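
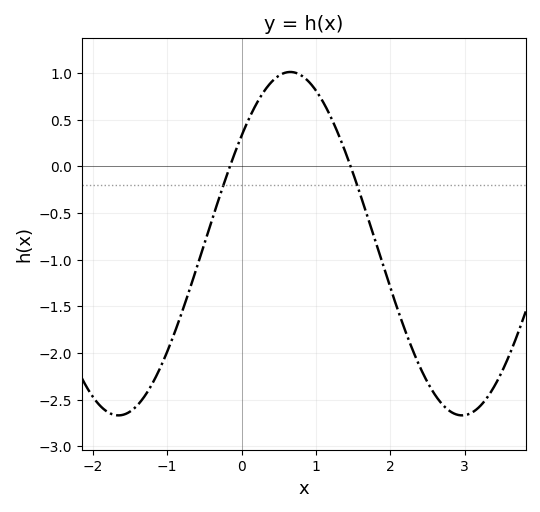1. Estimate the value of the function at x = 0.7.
1.01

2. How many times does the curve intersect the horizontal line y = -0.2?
2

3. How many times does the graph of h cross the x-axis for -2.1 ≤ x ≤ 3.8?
2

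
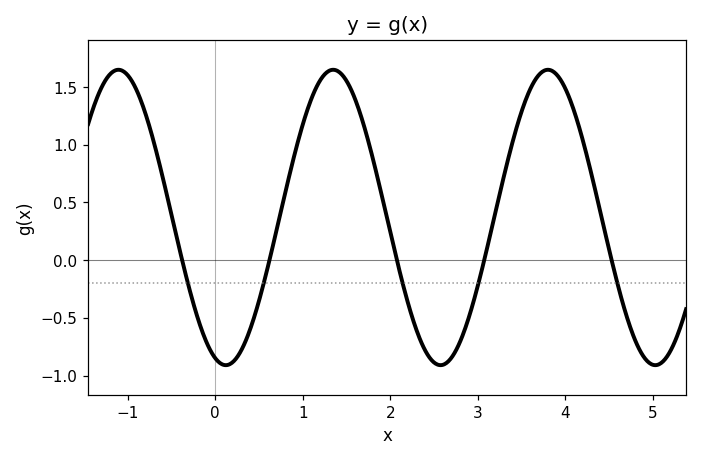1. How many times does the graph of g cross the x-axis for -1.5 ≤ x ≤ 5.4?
5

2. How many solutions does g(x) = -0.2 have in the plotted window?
5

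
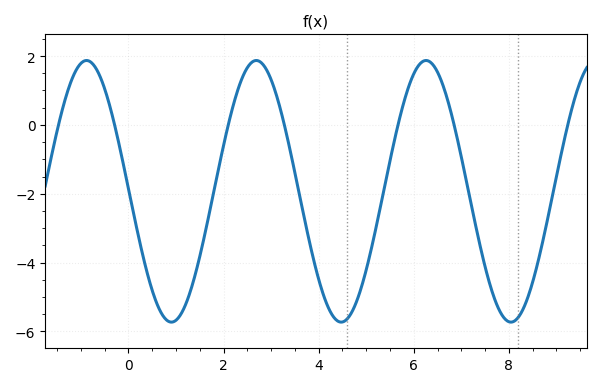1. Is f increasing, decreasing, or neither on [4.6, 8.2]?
neither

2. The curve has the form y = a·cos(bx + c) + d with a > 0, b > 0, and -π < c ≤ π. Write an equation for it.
y = 3.8cos(1.76x + 1.55) - 1.93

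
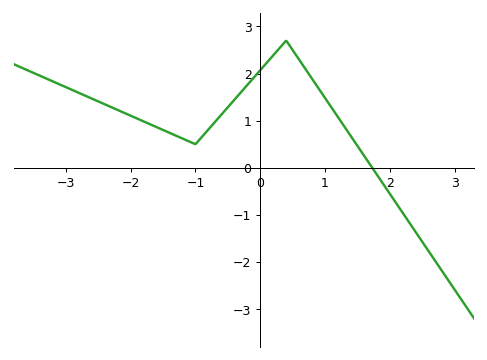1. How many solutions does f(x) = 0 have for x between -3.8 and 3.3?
1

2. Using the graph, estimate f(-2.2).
1.23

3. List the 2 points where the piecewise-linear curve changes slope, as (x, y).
(-1, 0.5); (0.4, 2.7)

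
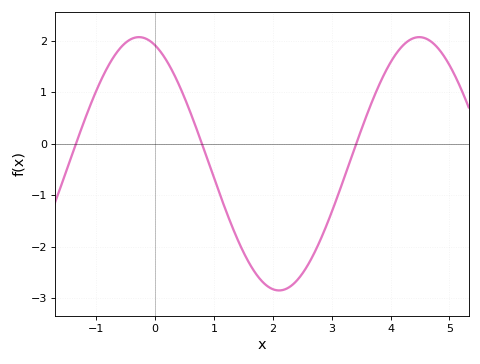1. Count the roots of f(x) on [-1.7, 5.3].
3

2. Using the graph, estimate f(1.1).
-1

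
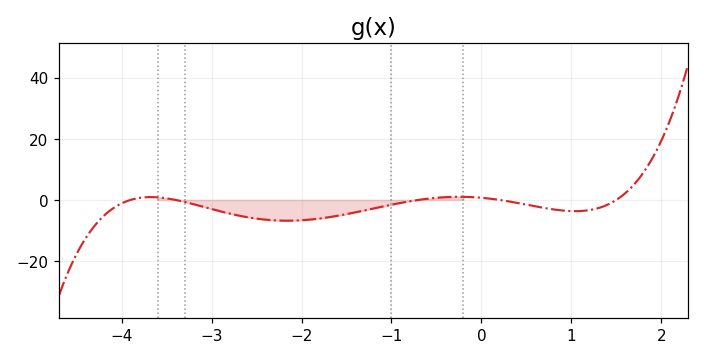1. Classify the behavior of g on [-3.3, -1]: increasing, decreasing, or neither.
neither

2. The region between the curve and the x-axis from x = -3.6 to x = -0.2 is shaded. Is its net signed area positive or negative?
negative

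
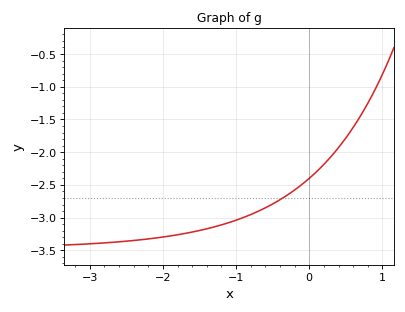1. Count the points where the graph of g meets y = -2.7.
1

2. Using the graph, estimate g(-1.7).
-3.25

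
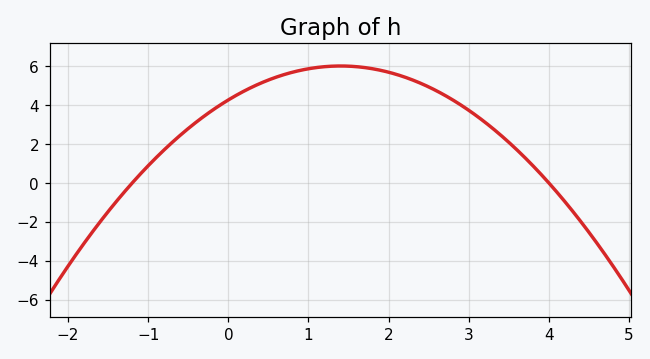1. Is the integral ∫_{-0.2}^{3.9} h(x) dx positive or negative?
positive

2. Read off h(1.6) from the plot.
5.98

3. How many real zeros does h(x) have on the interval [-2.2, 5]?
2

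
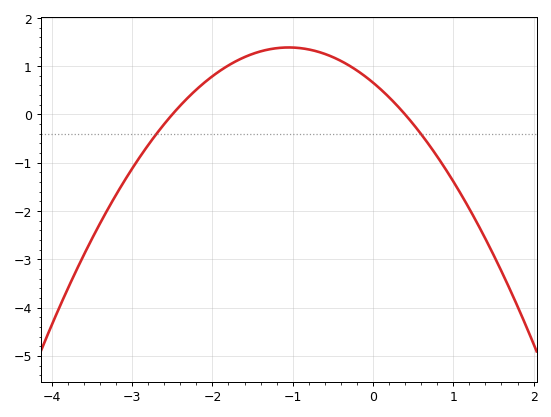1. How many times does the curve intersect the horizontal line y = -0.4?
2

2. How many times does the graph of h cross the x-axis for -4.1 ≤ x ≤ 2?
2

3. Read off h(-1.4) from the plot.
1.31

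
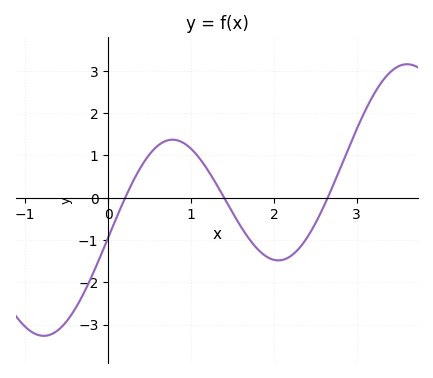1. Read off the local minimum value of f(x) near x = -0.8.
-3.26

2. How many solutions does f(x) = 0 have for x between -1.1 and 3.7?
3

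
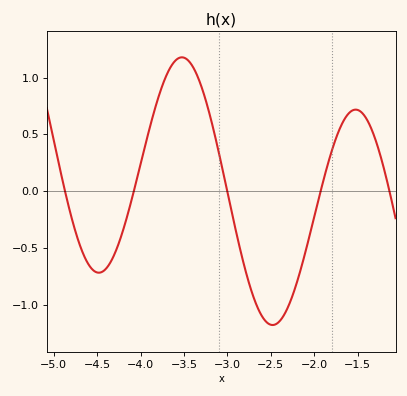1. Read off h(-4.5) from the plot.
-0.7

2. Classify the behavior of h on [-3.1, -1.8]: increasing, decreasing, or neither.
neither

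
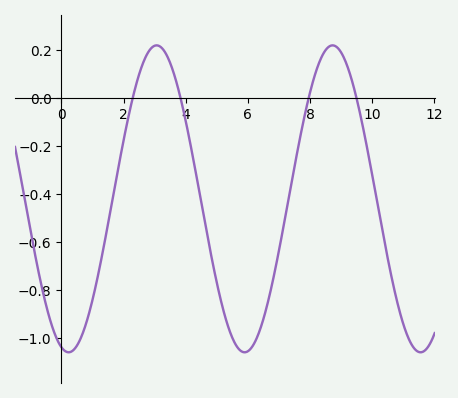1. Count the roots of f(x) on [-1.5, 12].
4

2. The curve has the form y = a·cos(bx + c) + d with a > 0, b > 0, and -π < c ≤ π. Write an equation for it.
y = 0.64cos(1.11x + 2.88) - 0.42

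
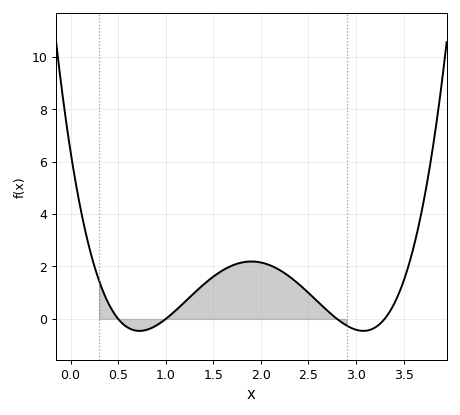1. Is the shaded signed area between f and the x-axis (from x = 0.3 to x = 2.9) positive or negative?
positive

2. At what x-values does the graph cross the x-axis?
0.5, 1, 2.8, 3.3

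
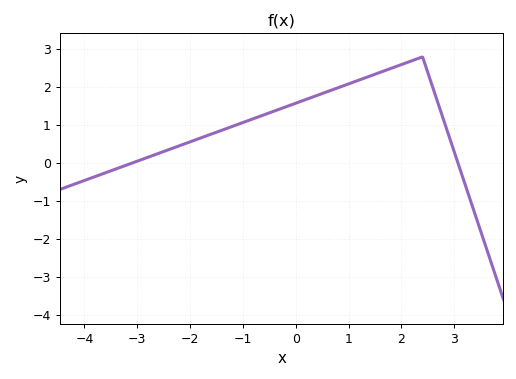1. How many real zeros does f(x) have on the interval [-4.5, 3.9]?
2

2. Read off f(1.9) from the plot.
2.55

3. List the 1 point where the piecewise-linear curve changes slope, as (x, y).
(2.4, 2.8)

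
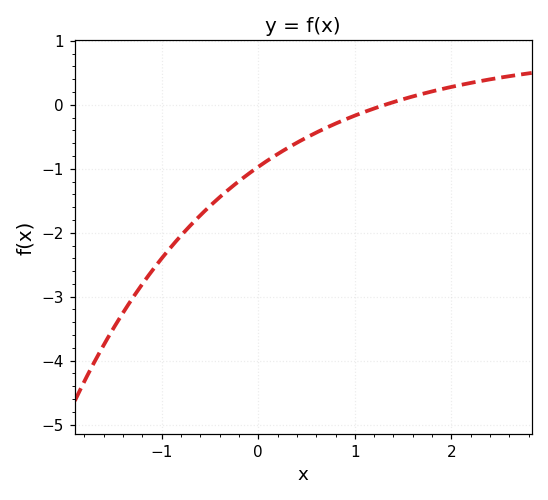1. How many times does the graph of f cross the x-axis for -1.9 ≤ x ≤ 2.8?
1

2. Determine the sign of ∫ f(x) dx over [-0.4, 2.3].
negative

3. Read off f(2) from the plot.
0.279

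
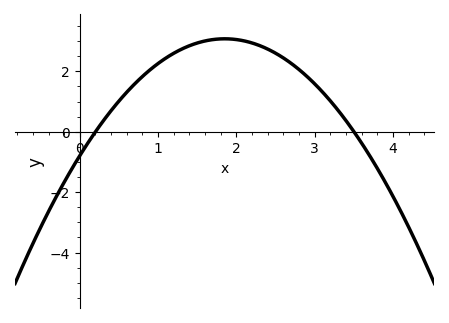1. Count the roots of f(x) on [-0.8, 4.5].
2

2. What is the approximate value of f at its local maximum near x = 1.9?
3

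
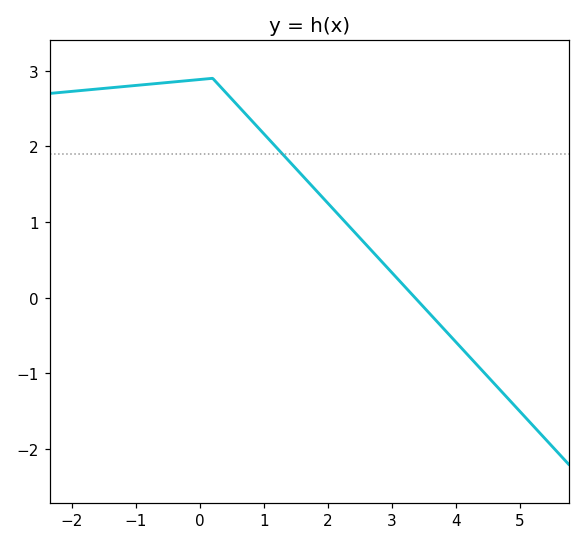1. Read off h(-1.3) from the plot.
2.78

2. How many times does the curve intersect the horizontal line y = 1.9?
1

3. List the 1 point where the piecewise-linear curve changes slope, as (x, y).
(0.2, 2.9)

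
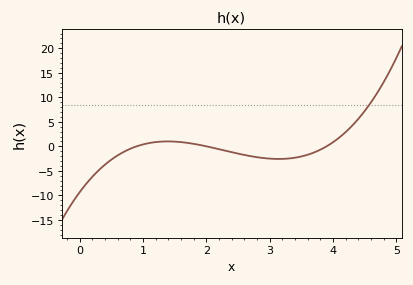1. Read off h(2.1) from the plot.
-0.5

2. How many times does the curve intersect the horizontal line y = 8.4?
1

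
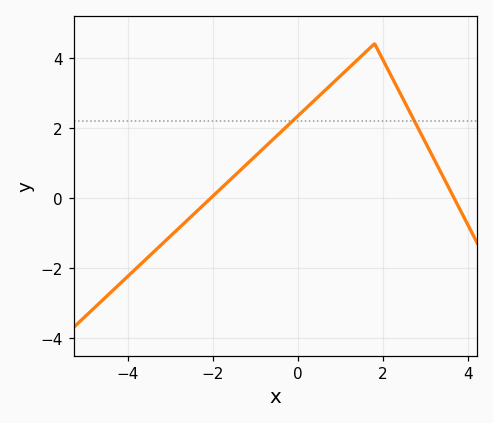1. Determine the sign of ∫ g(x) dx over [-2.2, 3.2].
positive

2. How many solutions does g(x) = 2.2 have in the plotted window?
2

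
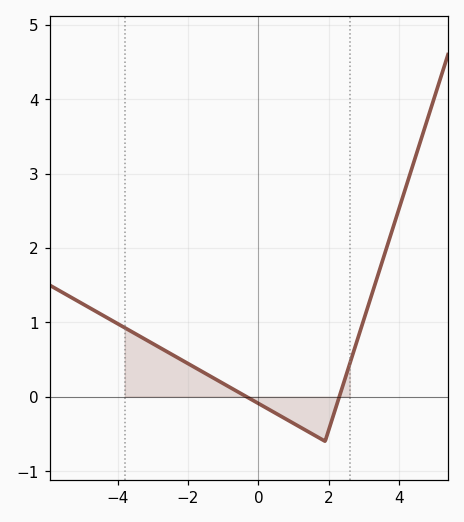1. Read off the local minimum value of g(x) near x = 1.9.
-0.6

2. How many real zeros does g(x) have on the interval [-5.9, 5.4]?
2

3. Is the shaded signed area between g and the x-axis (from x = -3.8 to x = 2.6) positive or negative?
positive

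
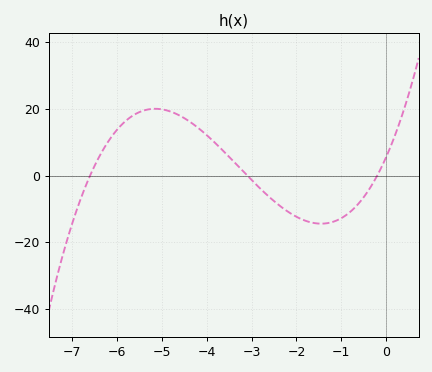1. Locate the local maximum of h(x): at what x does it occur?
-5.15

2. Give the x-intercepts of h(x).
-6.6, -3.1, -0.2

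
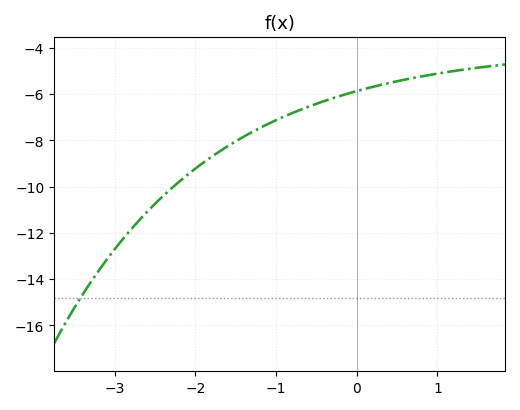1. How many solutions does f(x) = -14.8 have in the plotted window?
1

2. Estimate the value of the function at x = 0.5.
-5.44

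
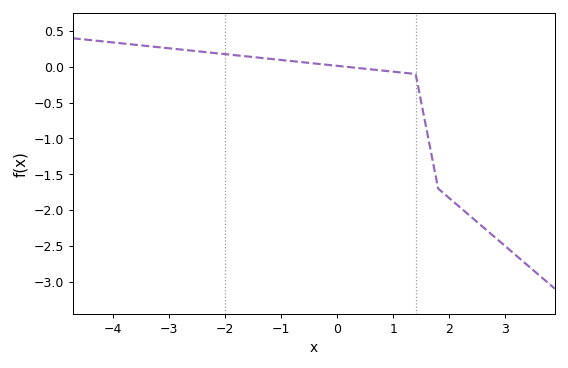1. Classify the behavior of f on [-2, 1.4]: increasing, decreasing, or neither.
decreasing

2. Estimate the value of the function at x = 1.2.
-0.1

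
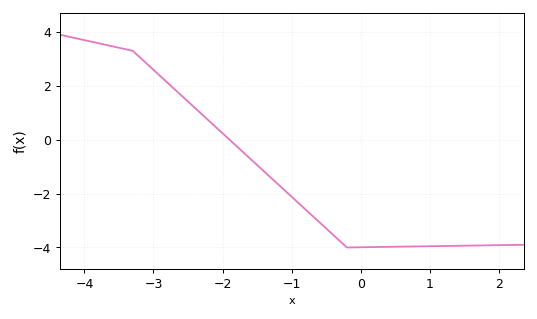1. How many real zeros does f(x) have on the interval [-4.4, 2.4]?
1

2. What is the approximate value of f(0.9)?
-3.96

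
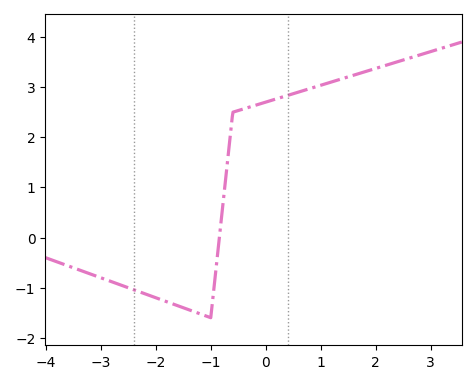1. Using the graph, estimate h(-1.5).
-1.4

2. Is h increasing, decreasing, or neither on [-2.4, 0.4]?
neither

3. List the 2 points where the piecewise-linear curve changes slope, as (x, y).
(-1, -1.6); (-0.6, 2.5)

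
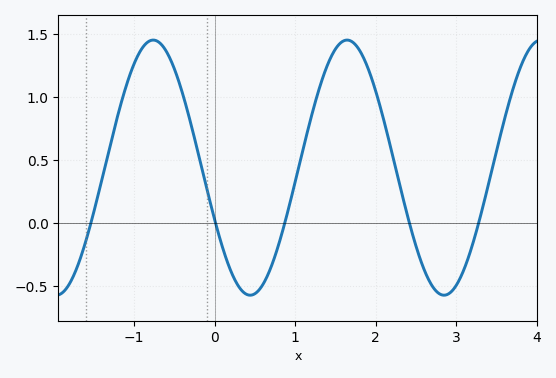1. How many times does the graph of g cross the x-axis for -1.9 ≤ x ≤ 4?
5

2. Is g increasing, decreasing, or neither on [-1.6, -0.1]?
neither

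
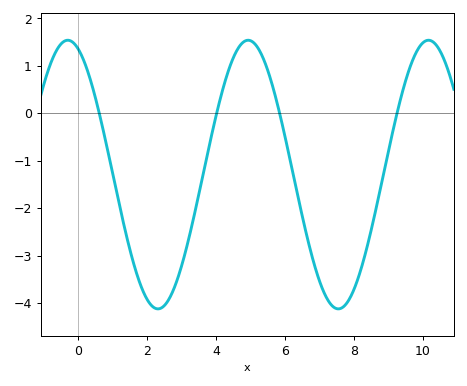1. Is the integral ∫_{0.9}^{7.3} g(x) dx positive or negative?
negative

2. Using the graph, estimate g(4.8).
1.51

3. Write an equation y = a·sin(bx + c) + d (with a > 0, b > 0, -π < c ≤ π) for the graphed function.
y = 2.83sin(1.2x + 1.94) - 1.29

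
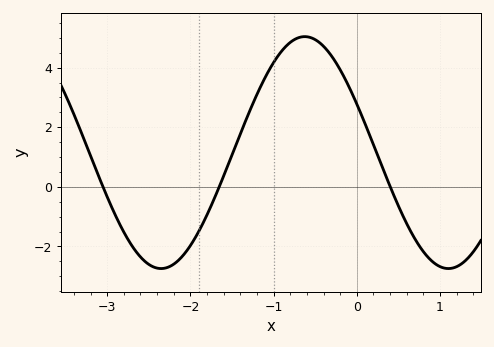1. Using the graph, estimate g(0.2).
1.41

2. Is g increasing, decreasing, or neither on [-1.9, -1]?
increasing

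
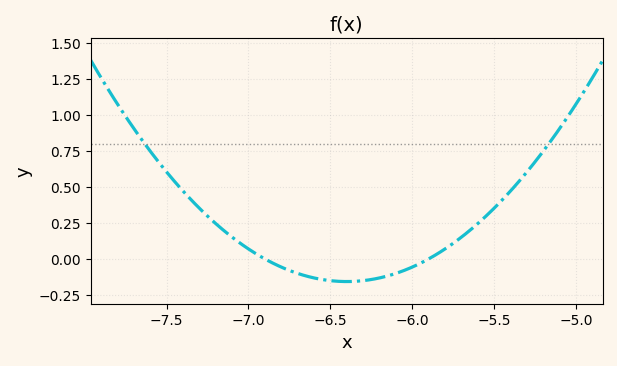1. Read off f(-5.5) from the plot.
0.36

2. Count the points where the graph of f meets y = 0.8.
2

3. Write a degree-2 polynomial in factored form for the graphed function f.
y = 0.63(x + 6.9)(x + 5.9)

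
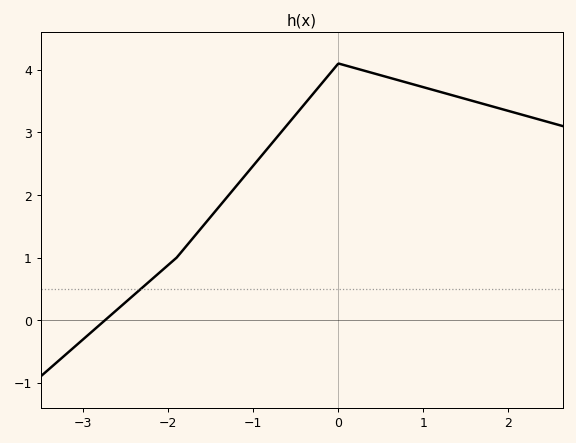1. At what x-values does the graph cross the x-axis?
-2.7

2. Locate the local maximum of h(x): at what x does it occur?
0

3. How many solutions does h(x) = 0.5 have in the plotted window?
1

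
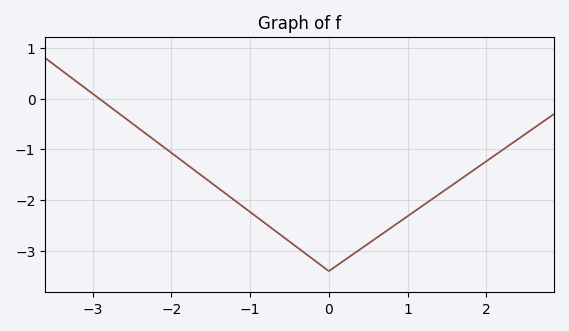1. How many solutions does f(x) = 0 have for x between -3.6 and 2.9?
1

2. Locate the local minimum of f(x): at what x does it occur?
0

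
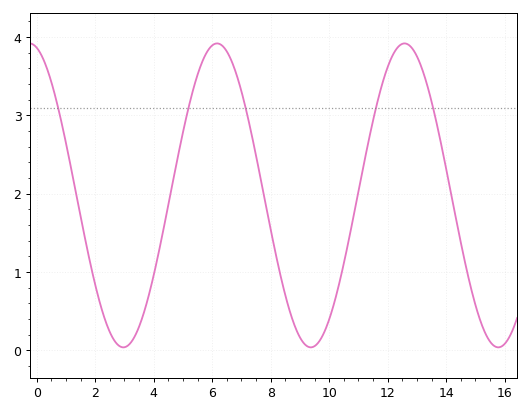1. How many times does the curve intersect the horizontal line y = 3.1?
5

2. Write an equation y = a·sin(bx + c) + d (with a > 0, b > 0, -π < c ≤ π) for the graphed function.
y = 1.94sin(0.98x + 1.81) + 1.98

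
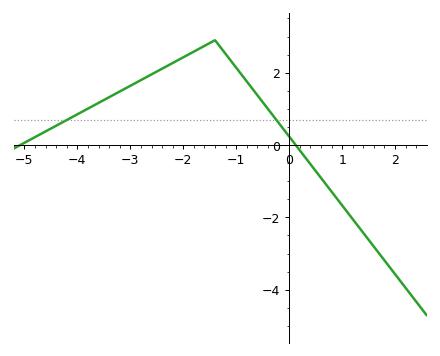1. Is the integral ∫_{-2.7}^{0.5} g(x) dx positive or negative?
positive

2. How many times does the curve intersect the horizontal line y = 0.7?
2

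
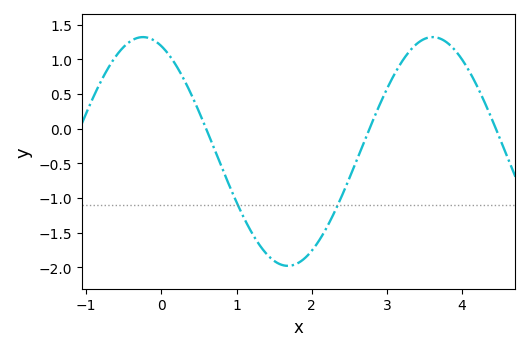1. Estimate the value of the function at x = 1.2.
-1.5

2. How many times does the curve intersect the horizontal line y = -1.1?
2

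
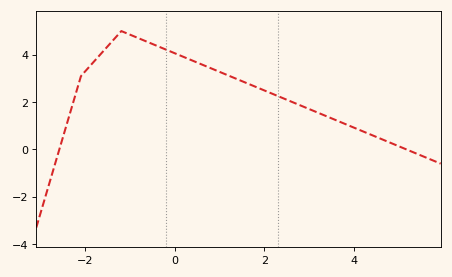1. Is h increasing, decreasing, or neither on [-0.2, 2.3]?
decreasing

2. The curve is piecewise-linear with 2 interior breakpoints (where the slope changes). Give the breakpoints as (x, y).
(-2.1, 3.1); (-1.2, 5)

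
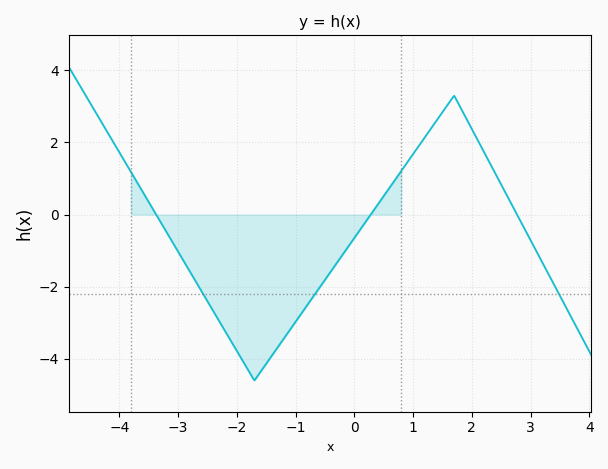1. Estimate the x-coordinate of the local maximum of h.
1.7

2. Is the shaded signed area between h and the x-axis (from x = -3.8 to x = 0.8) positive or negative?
negative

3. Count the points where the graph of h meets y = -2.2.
3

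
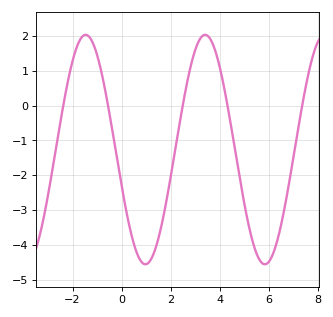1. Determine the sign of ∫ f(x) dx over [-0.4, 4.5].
negative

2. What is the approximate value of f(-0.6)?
0.183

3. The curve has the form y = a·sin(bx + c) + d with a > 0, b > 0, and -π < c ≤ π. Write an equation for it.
y = 3.29sin(1.29x - 2.82) - 1.26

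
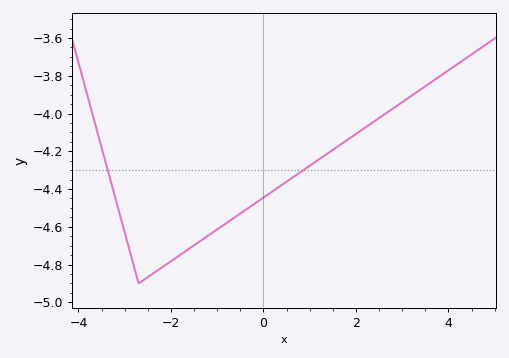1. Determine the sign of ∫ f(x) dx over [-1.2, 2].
negative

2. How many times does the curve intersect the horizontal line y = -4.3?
2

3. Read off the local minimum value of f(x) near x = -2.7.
-4.9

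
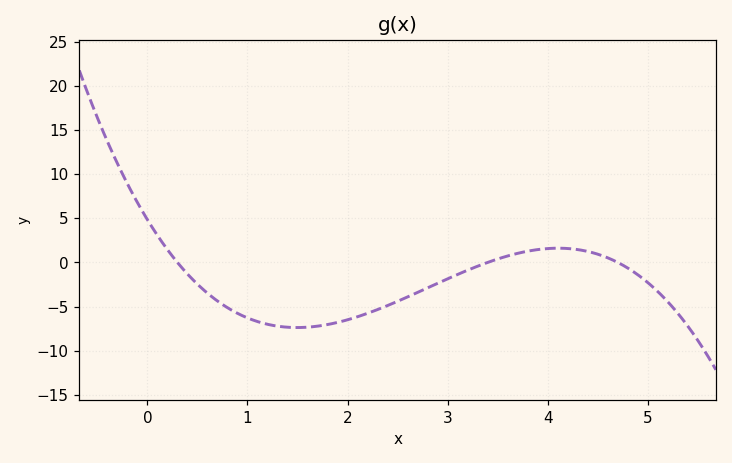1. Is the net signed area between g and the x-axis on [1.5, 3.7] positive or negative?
negative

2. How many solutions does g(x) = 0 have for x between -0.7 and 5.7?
3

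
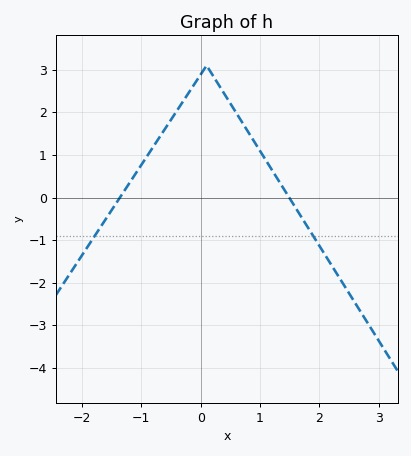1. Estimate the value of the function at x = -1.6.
-0.509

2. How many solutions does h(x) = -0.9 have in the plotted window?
2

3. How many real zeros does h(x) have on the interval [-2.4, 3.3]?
2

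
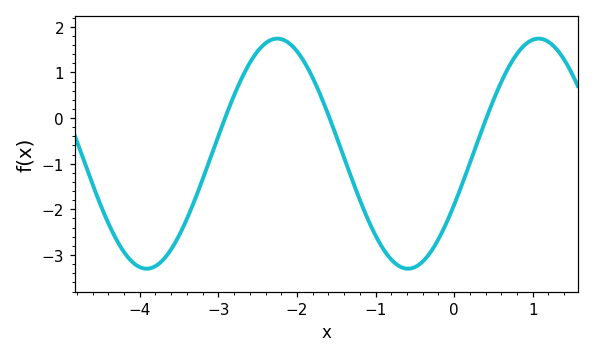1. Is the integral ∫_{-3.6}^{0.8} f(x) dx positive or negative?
negative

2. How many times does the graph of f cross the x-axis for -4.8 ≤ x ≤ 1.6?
3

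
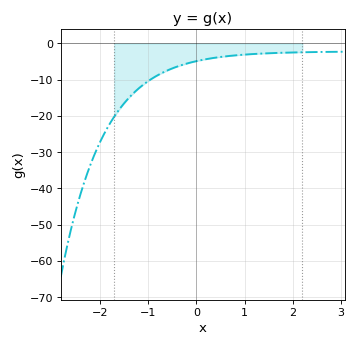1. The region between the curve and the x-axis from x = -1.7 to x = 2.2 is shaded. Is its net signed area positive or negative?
negative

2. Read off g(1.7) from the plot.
-2.61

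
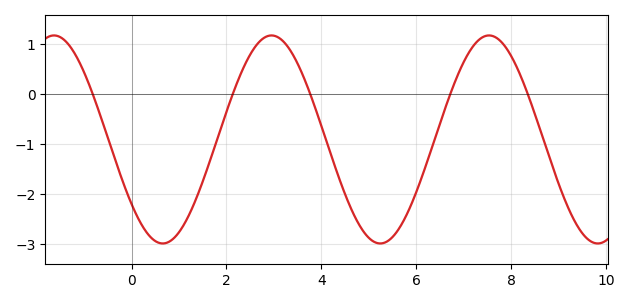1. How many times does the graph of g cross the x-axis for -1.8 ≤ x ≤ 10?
5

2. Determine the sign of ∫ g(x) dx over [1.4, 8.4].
negative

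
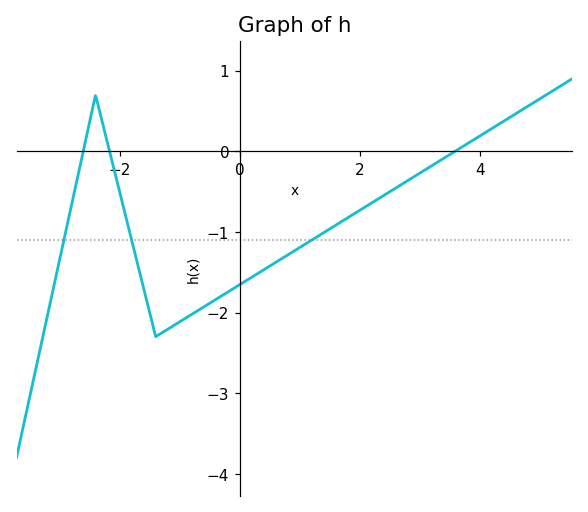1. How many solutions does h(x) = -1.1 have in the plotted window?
3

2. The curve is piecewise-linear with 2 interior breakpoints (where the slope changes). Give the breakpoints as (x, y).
(-2.4, 0.7); (-1.4, -2.3)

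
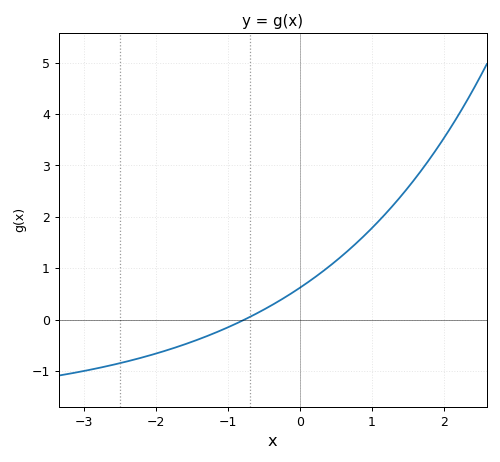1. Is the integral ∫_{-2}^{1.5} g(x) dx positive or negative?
positive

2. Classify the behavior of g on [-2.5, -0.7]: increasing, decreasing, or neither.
increasing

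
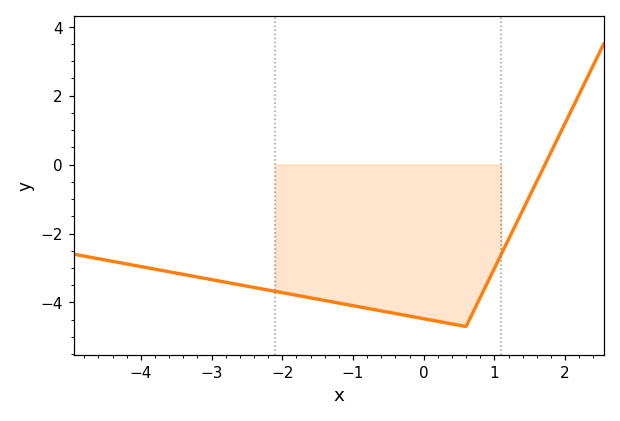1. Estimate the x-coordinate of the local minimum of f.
0.6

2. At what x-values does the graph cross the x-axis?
1.7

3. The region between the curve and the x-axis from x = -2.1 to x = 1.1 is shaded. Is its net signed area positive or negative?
negative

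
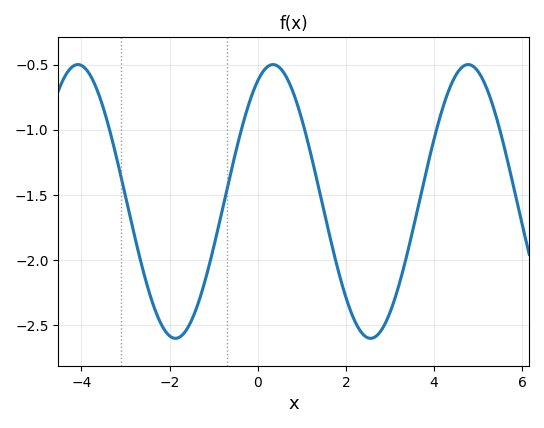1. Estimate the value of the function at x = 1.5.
-1.6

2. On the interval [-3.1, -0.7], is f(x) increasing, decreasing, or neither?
neither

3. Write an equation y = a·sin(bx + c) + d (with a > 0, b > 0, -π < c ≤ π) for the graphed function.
y = 1.05sin(1.4x + 1.1) - 1.55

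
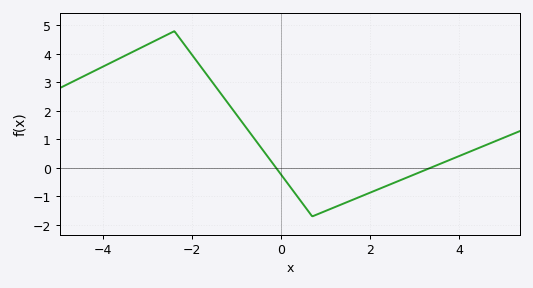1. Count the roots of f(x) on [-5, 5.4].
2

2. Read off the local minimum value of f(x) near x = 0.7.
-1.7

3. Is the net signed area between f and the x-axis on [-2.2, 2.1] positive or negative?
positive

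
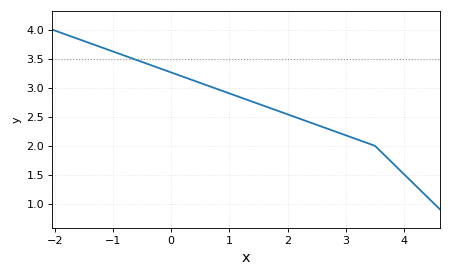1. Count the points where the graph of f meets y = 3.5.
1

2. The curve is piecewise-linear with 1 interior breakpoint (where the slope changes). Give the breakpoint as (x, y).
(3.5, 2)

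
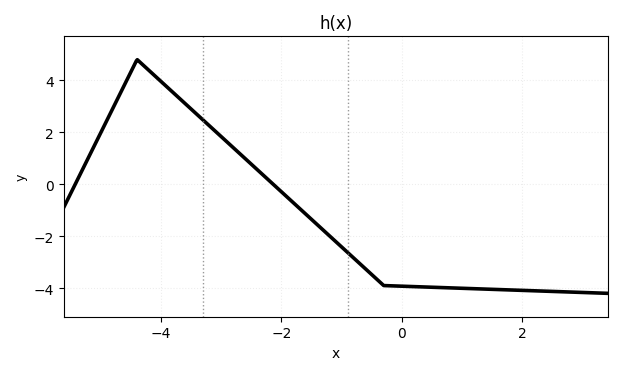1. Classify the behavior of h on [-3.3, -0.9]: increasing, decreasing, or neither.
decreasing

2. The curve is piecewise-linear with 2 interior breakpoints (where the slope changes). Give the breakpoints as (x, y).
(-4.4, 4.8); (-0.3, -3.9)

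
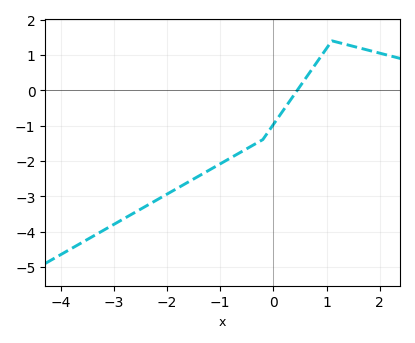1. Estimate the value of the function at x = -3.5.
-4.2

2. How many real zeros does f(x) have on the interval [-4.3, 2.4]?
1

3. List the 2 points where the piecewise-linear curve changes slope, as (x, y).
(-0.2, -1.4); (1.1, 1.4)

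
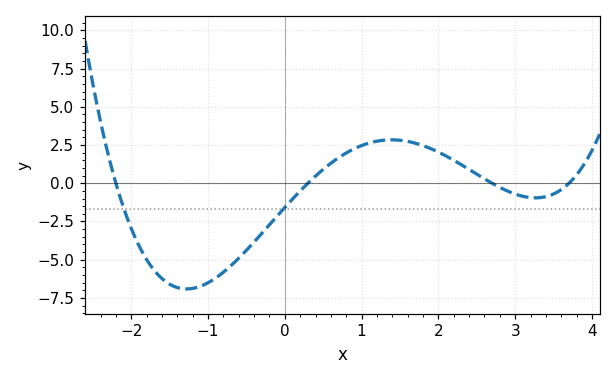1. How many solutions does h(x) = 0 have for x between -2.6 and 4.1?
4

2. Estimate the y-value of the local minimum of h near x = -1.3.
-7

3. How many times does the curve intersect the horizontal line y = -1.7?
2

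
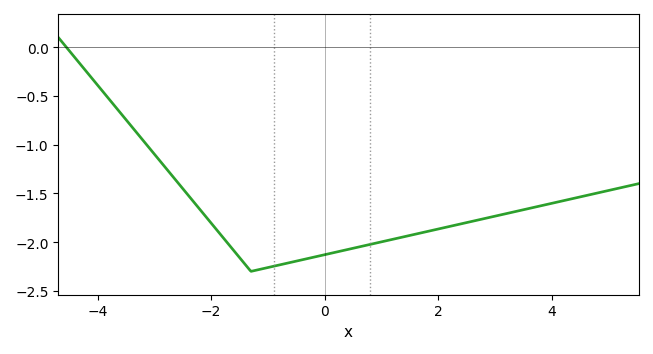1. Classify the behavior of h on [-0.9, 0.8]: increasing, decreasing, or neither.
increasing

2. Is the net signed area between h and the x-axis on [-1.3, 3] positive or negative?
negative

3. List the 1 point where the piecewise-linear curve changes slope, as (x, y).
(-1.3, -2.3)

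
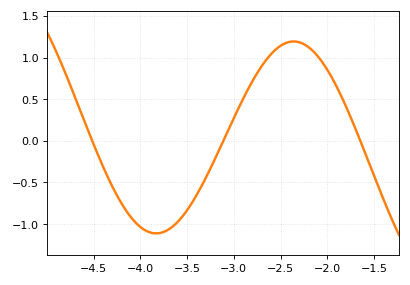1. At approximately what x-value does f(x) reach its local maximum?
-2.4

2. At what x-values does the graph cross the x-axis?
-4.5, -3.1, -1.6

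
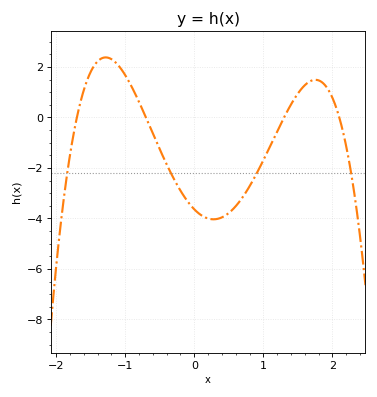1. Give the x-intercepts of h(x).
-1.7, -0.7, 1.3, 2.1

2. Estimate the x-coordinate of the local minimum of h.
0.277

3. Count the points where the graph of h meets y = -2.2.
4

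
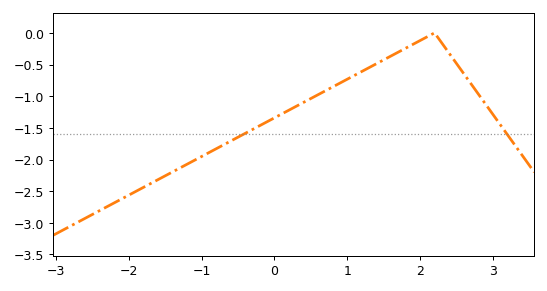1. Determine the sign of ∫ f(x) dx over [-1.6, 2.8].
negative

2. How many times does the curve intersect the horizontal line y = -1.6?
2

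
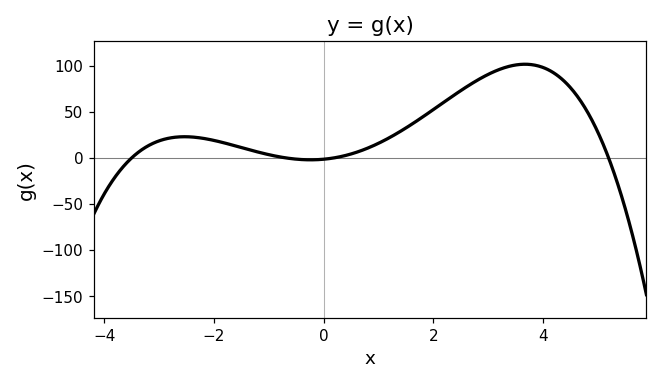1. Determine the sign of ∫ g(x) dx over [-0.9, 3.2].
positive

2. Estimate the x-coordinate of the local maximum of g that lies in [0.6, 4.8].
3.6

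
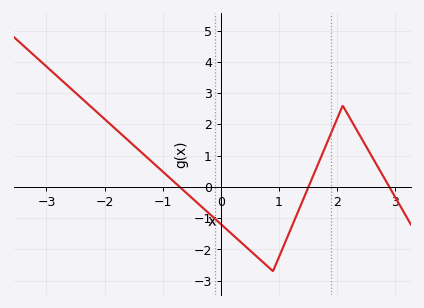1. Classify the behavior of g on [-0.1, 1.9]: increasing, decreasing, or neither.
neither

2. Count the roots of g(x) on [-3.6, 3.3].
3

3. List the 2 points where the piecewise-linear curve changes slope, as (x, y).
(0.9, -2.7); (2.1, 2.6)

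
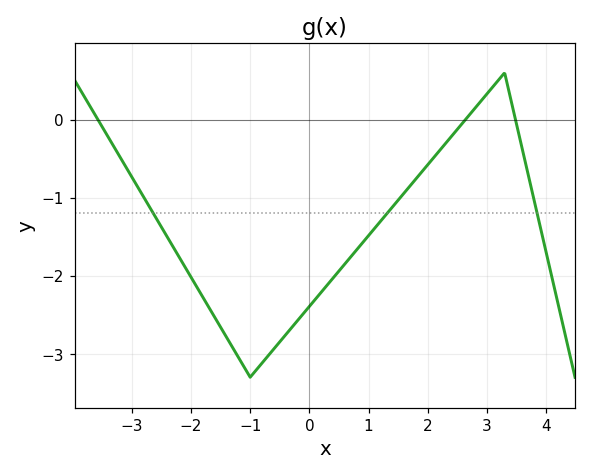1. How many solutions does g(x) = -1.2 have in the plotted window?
3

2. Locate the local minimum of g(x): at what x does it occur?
-1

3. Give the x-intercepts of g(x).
-3.57, 2.64, 3.48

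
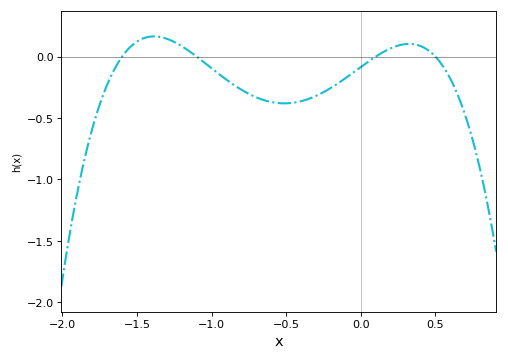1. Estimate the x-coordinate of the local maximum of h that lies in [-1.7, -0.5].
-1.39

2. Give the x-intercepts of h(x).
-1.6, -1.1, 0.1, 0.5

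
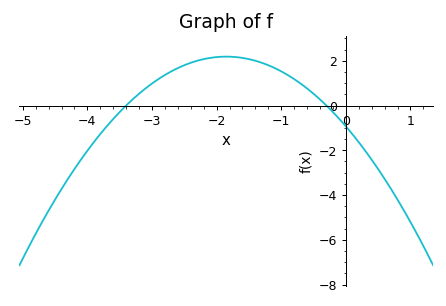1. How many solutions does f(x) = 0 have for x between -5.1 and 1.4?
2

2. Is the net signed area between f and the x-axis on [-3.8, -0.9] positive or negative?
positive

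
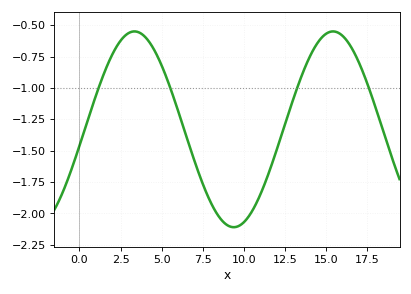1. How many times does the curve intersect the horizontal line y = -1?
4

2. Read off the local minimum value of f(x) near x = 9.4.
-2.11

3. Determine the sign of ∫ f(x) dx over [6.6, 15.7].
negative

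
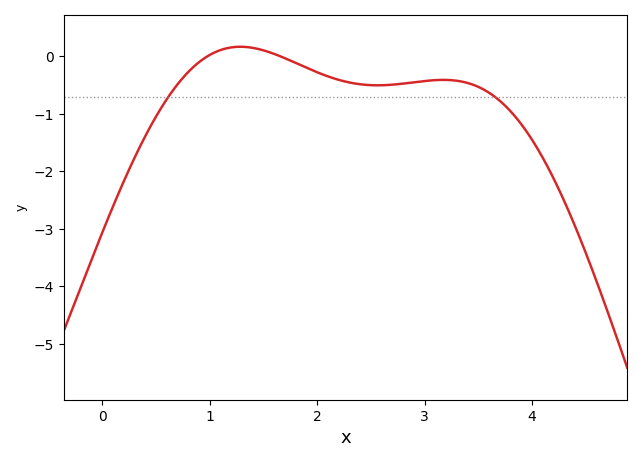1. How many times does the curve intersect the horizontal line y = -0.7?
2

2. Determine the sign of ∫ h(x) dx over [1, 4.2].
negative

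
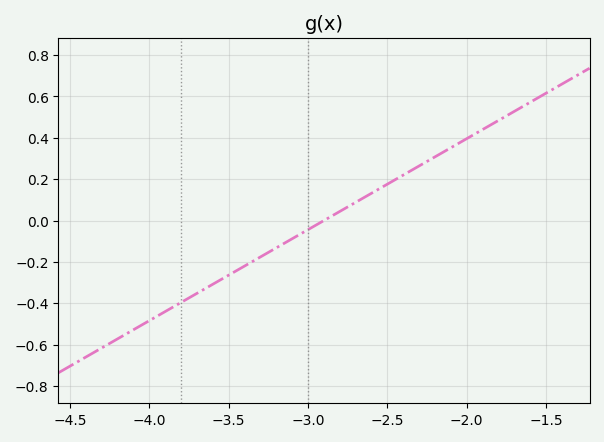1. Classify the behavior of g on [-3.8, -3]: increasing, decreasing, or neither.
increasing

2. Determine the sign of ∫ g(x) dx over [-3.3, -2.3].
positive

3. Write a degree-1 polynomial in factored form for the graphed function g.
y = 0.44(x + 2.9)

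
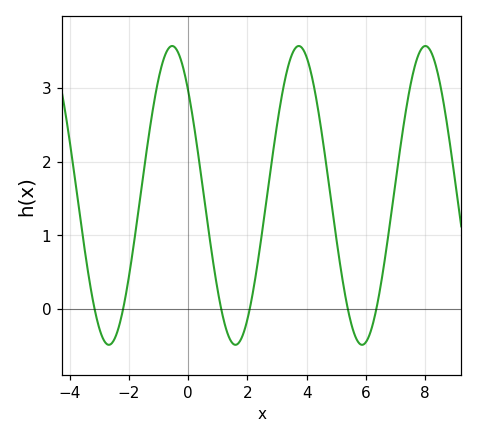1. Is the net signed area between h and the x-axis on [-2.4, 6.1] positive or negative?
positive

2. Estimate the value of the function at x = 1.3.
-0.297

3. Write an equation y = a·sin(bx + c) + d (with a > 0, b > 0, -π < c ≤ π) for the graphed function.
y = 2.03sin(1.47x + 2.36) + 1.54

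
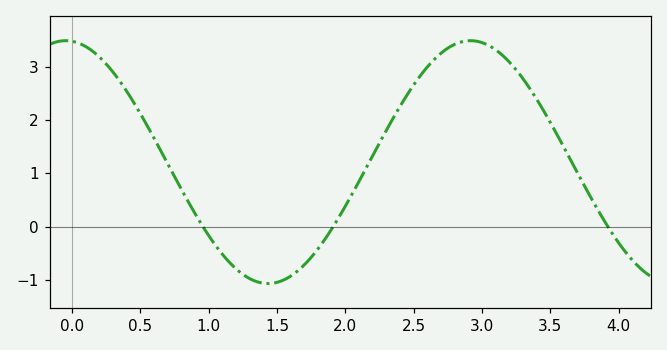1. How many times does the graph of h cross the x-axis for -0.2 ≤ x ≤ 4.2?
3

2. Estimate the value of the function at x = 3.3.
2.78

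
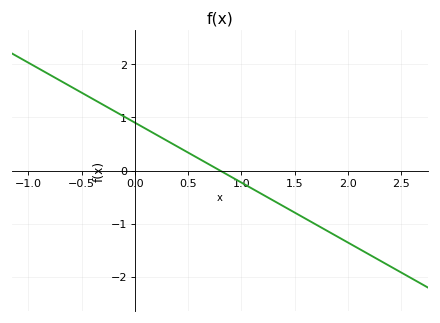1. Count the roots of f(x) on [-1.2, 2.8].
1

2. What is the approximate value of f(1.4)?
-0.7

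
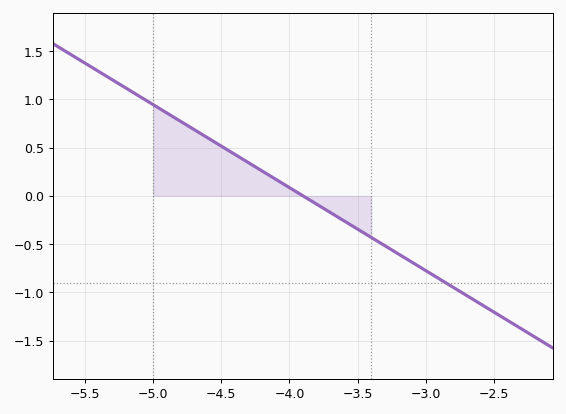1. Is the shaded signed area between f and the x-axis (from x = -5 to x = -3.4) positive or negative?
positive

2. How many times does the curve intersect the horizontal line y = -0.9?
1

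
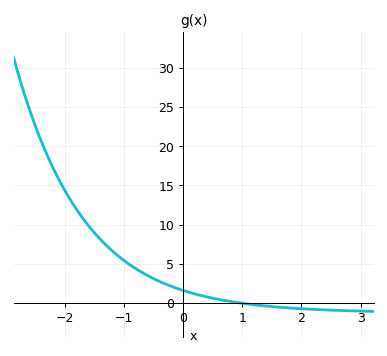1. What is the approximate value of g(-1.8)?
12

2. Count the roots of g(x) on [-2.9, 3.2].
1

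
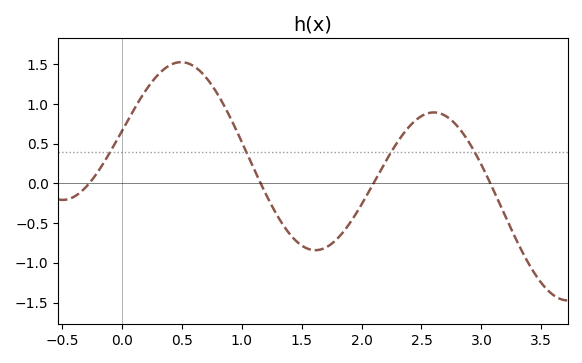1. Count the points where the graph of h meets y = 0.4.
4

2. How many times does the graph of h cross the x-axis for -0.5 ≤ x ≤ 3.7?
4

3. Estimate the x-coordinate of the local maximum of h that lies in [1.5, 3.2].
2.6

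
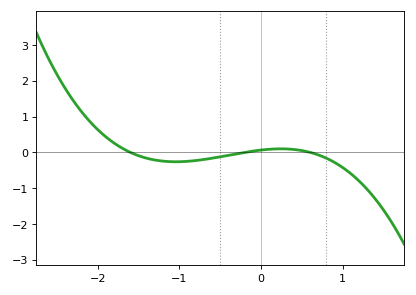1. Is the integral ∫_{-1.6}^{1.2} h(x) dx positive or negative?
negative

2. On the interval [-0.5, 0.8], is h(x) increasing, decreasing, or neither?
neither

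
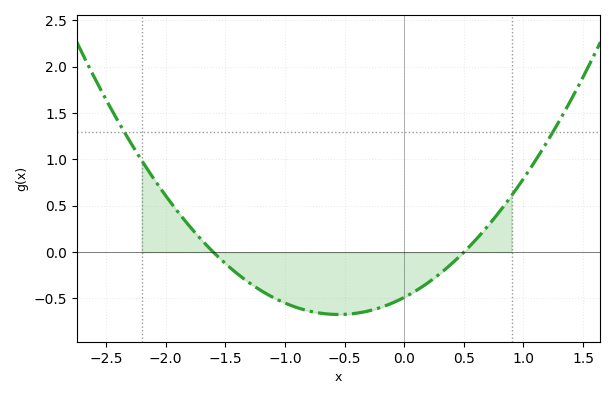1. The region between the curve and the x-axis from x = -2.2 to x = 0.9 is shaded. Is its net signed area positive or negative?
negative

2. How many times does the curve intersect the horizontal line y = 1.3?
2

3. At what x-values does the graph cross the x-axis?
-1.6, 0.5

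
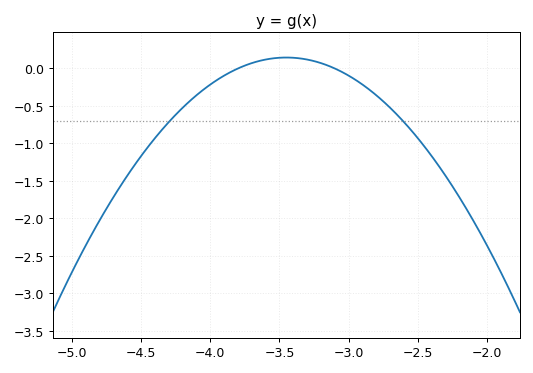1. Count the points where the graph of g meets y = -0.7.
2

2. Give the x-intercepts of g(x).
-3.8, -3.1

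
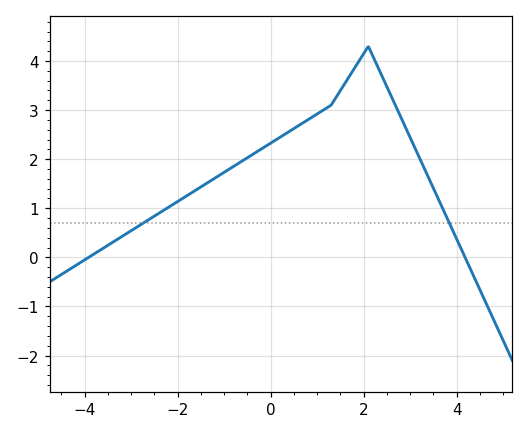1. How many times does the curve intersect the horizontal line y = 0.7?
2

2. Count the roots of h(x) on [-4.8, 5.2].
2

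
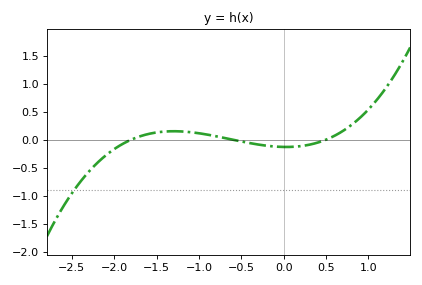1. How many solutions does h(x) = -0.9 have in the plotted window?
1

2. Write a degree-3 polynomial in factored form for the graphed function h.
y = 0.24(x + 1.8)(x + 0.6)(x - 0.5)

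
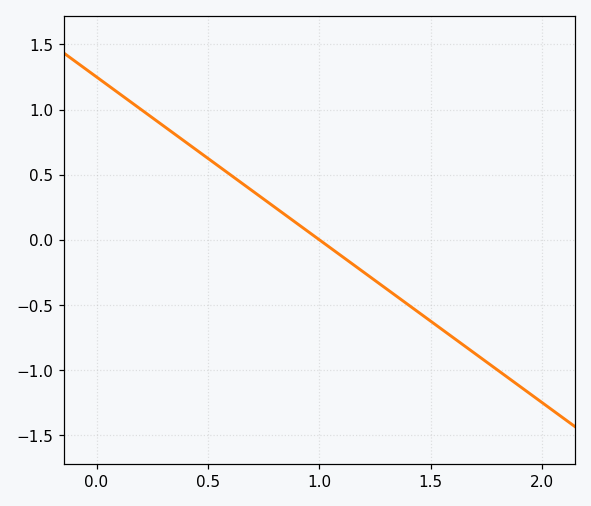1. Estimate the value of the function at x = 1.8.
-1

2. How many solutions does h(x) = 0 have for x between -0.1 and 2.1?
1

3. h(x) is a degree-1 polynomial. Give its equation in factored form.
y = -1.25(x - 1)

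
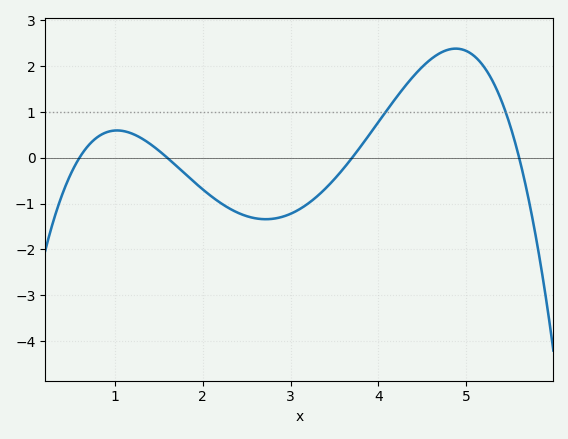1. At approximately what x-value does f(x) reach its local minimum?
2.72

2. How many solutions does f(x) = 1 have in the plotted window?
2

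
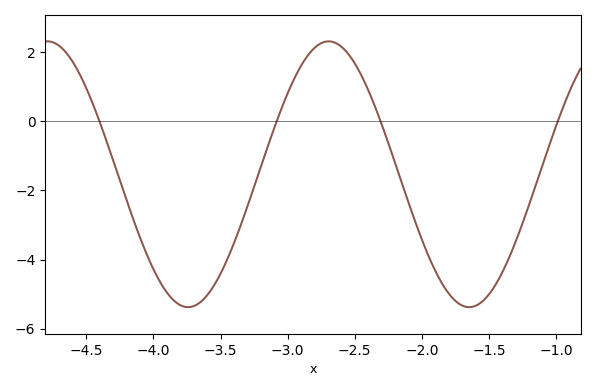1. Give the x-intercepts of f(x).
-4.4, -3.08, -2.31, -0.988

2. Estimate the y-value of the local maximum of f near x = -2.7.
2.32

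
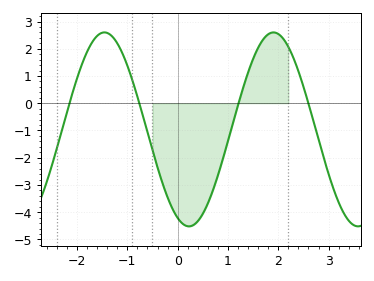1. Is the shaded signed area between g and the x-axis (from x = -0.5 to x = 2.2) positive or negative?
negative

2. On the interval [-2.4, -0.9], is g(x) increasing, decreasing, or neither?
neither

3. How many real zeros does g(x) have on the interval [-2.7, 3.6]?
4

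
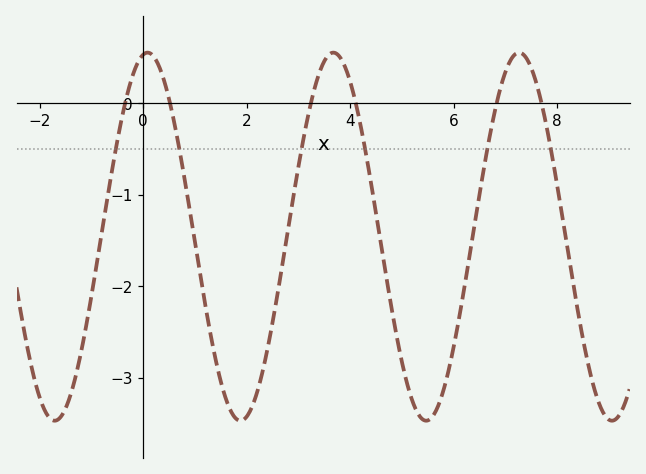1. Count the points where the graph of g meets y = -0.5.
6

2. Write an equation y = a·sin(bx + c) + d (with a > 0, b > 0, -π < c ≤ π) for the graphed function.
y = 2.01sin(1.8x + 1.4) - 1.46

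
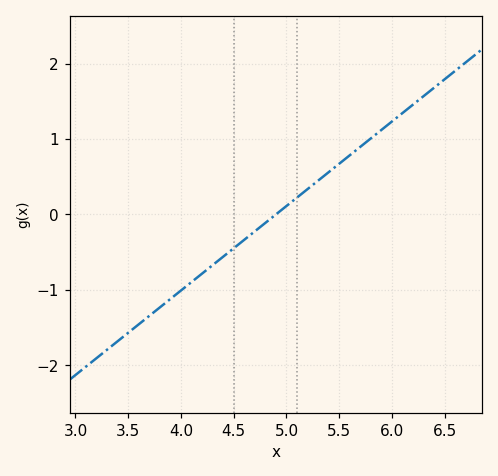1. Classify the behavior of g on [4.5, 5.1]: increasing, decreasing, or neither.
increasing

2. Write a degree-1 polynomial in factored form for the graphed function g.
y = 1.12(x - 4.9)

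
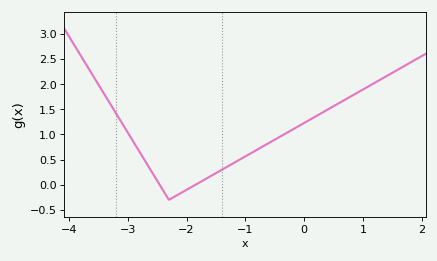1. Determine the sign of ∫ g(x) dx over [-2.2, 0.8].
positive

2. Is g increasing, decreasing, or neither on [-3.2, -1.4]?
neither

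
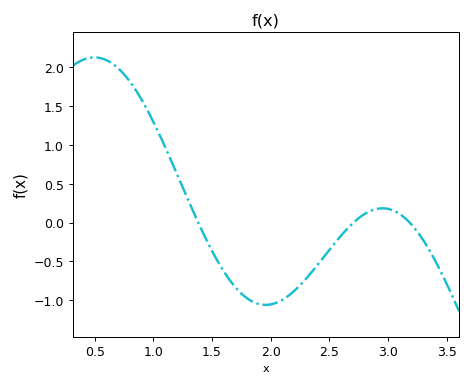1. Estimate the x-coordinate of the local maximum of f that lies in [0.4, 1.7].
0.5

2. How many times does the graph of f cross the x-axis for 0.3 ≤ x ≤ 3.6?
3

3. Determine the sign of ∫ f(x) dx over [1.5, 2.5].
negative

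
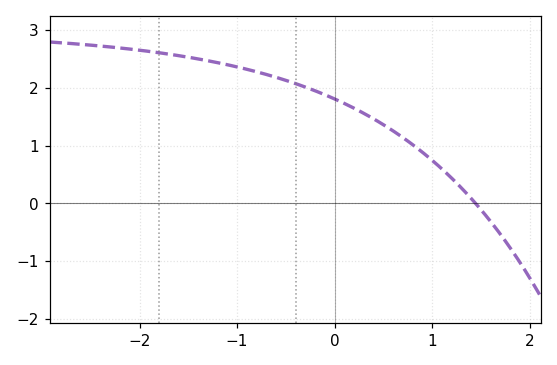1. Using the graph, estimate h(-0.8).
2.3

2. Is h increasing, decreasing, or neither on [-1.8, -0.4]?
decreasing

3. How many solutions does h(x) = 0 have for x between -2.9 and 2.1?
1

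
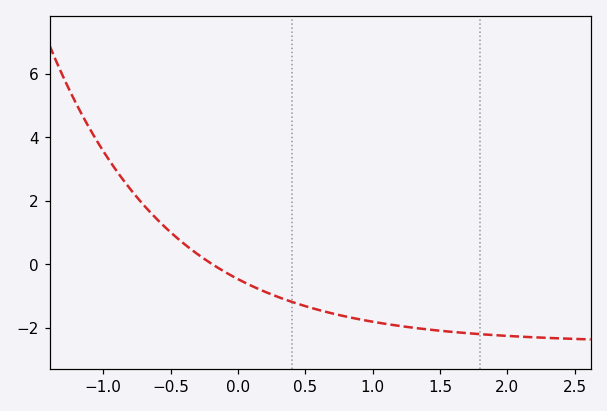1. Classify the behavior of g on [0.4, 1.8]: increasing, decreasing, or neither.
decreasing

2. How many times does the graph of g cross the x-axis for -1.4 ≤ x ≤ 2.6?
1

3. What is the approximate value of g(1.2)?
-2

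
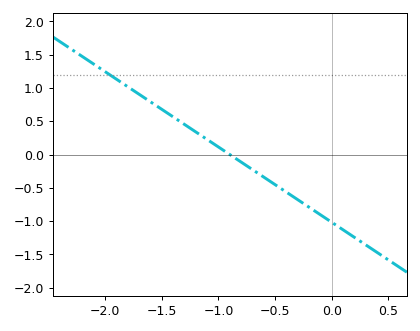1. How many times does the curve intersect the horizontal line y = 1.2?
1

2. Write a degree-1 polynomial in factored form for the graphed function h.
y = -1.13(x + 0.9)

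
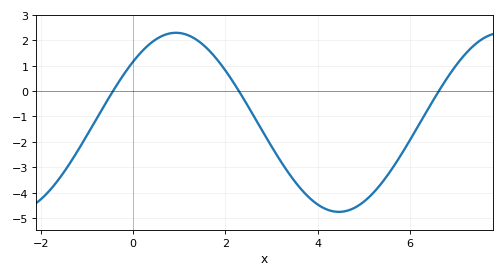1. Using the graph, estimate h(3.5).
-3.5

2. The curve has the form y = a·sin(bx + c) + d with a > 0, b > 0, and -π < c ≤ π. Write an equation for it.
y = 3.53sin(0.89x + 0.74) - 1.23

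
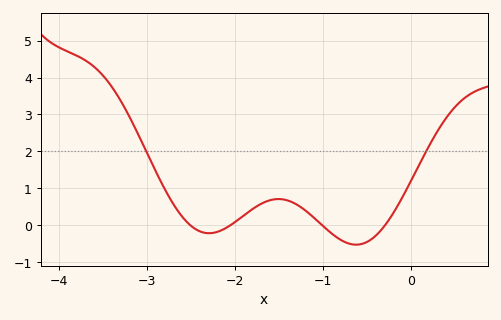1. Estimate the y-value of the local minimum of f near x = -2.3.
-0.2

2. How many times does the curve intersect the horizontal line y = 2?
2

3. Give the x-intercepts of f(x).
-2.5, -2, -1, -0.3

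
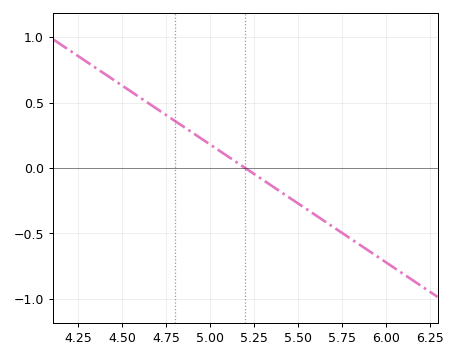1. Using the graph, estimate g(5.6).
-0.36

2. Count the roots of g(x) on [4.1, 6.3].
1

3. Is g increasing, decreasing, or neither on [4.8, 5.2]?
decreasing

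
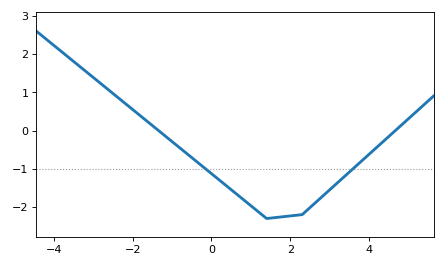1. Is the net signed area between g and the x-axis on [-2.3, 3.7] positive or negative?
negative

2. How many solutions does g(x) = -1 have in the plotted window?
2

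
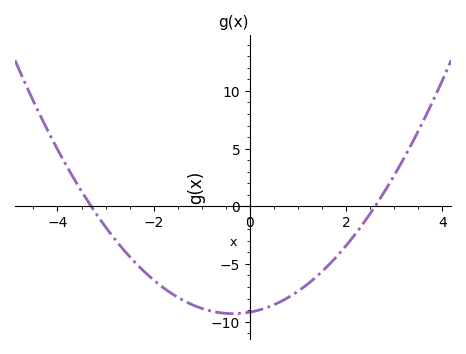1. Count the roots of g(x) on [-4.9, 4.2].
2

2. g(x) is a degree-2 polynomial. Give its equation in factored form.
y = 1.07(x + 3.3)(x - 2.6)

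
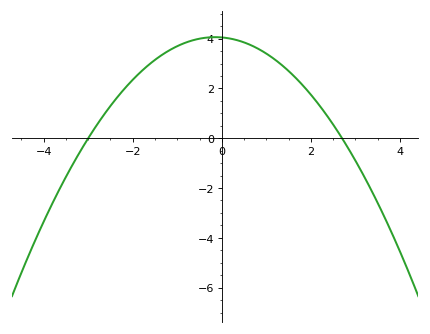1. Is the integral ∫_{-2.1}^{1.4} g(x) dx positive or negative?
positive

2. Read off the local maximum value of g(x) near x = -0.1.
4.06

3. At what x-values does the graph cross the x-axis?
-3, 2.7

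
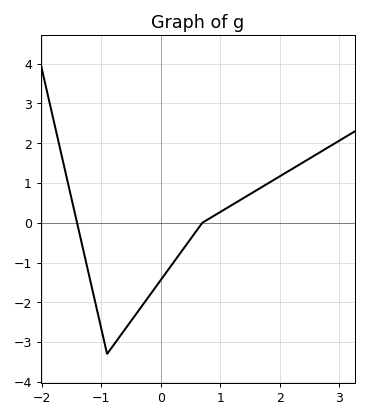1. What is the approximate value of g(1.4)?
0.6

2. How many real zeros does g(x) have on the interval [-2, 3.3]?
2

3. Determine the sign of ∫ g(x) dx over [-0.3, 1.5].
negative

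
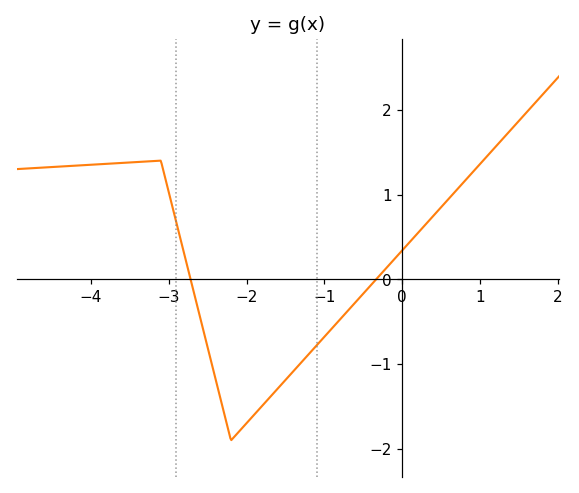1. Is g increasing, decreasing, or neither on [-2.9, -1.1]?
neither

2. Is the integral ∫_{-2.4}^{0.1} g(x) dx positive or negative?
negative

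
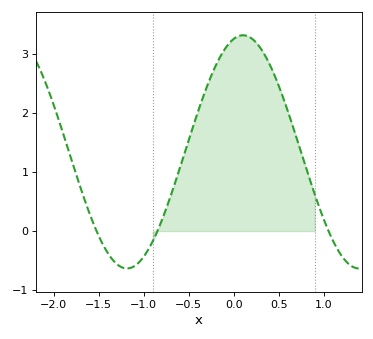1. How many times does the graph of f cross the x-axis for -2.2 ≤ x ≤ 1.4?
3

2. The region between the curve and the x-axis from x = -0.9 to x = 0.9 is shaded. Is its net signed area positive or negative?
positive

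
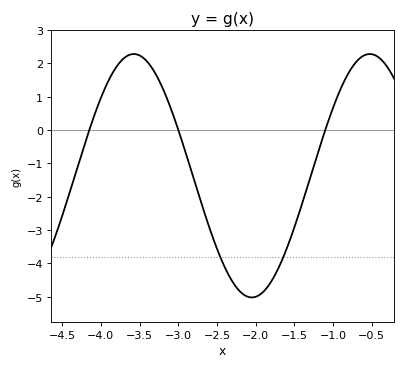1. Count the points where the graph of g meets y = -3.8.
2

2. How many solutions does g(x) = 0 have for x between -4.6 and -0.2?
3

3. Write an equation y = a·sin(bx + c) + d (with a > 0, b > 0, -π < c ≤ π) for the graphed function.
y = 3.65sin(2.1x + 2.7) - 1.37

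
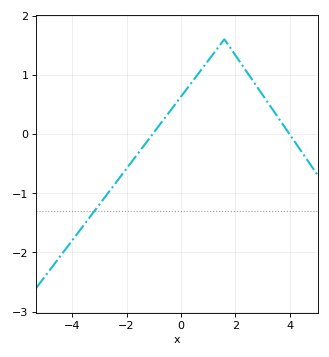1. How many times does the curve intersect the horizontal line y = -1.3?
1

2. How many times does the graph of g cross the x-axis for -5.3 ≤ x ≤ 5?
2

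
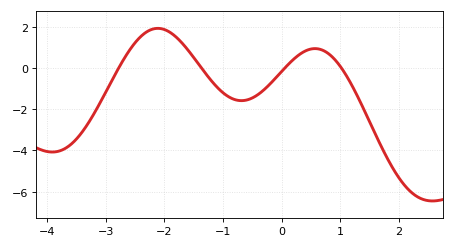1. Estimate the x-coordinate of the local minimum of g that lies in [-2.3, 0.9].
-0.684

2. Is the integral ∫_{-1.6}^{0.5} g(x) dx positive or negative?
negative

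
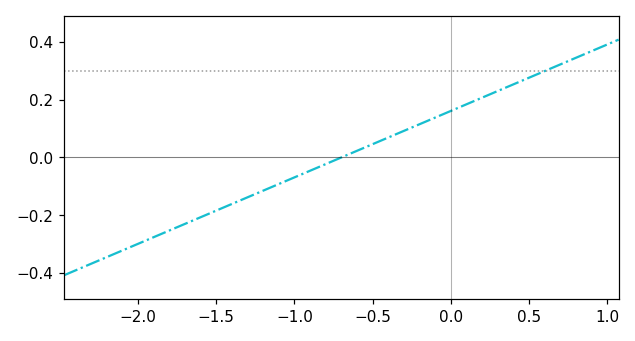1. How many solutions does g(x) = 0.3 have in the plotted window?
1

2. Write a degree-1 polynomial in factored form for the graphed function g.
y = 0.23(x + 0.7)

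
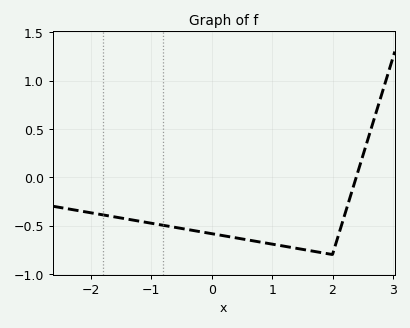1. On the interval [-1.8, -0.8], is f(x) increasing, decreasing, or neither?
decreasing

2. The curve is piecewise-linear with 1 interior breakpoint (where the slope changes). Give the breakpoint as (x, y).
(2, -0.8)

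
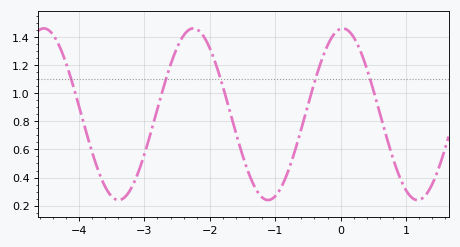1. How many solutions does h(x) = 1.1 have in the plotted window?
5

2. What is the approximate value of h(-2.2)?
1.45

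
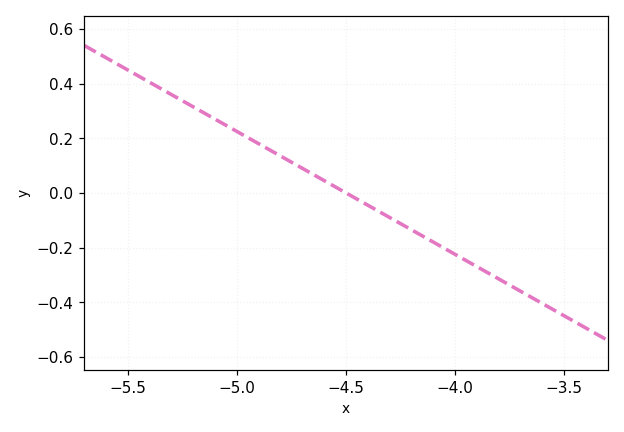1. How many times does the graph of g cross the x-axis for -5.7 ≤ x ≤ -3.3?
1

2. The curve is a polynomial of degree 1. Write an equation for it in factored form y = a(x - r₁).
y = -0.45(x + 4.5)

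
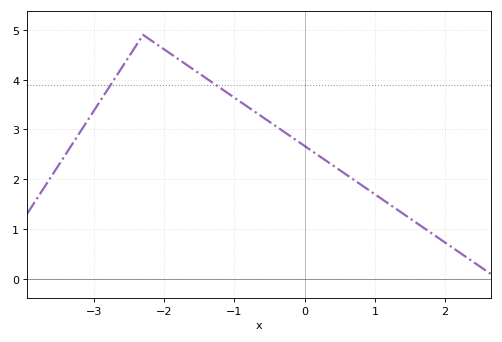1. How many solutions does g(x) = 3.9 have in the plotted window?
2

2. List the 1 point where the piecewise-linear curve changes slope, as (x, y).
(-2.3, 4.9)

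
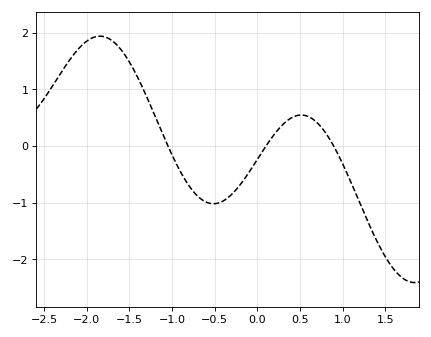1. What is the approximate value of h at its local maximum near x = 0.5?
0.548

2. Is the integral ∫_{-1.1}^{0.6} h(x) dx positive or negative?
negative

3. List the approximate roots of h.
-1.05, 0.101, 0.896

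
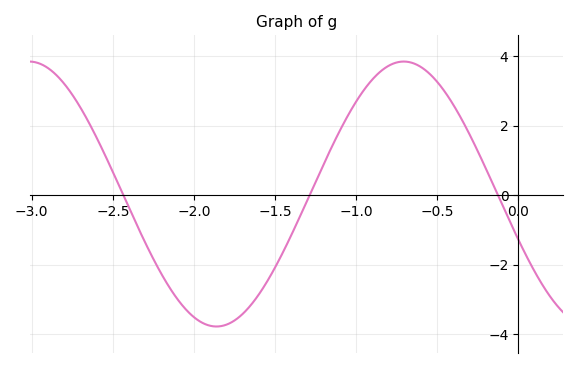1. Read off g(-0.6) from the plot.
3.6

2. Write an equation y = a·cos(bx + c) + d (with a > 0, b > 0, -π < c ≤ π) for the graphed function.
y = 3.81cos(2.7x + 1.9) + 0.03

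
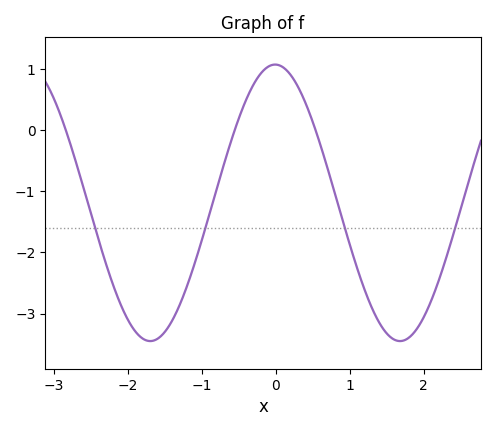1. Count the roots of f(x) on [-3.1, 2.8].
3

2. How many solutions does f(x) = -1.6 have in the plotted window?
4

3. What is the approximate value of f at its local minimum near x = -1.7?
-3.45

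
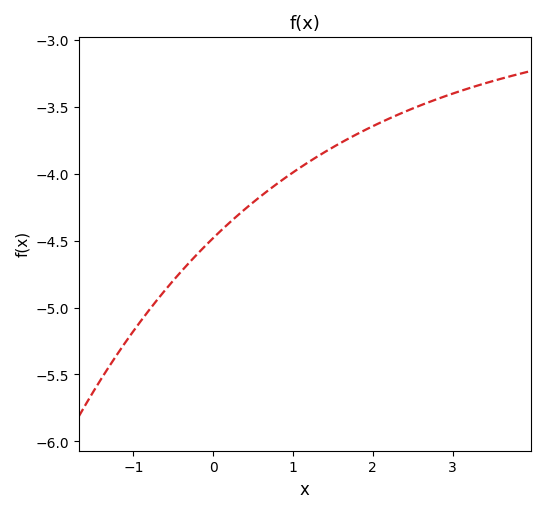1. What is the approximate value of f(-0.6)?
-4.87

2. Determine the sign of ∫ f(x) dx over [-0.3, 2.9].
negative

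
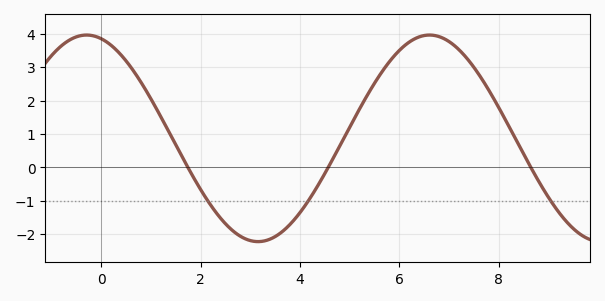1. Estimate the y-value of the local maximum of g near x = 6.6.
3.96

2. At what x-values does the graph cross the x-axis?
1.74, 4.57, 8.65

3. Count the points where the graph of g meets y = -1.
3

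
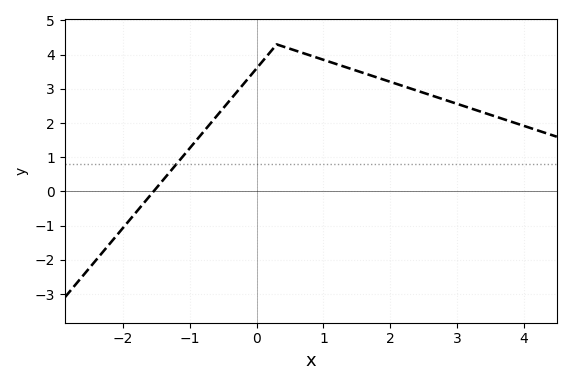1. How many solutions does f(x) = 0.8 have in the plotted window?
1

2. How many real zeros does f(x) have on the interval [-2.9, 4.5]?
1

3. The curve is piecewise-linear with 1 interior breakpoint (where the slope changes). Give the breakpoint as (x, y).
(0.3, 4.3)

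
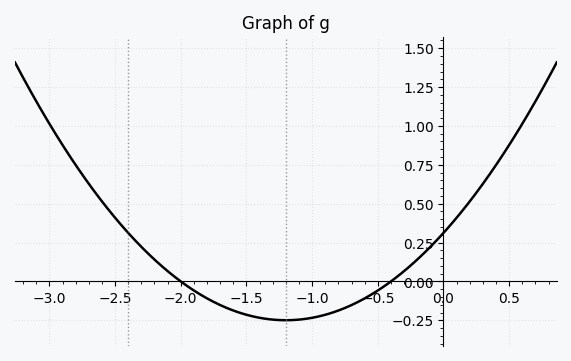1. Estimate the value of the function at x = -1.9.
-0.059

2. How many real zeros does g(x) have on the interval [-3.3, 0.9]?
2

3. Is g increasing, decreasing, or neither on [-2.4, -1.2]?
decreasing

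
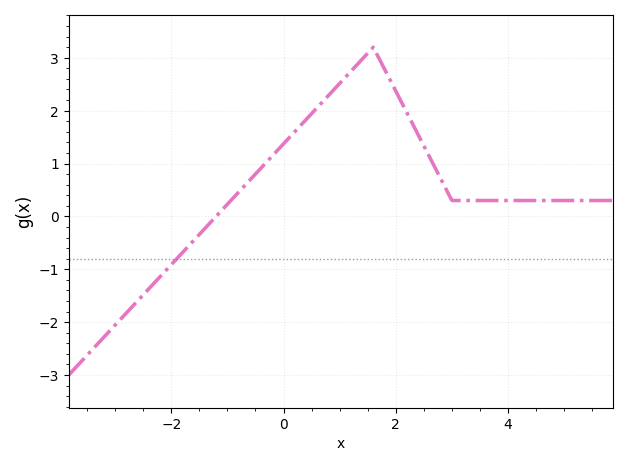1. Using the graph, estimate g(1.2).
2.7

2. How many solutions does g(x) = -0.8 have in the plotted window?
1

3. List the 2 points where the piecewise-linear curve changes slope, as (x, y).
(1.6, 3.2); (3, 0.3)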